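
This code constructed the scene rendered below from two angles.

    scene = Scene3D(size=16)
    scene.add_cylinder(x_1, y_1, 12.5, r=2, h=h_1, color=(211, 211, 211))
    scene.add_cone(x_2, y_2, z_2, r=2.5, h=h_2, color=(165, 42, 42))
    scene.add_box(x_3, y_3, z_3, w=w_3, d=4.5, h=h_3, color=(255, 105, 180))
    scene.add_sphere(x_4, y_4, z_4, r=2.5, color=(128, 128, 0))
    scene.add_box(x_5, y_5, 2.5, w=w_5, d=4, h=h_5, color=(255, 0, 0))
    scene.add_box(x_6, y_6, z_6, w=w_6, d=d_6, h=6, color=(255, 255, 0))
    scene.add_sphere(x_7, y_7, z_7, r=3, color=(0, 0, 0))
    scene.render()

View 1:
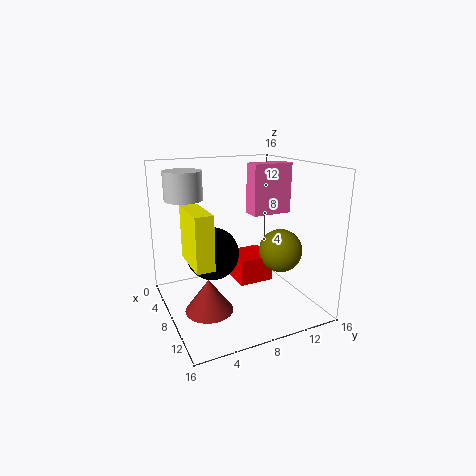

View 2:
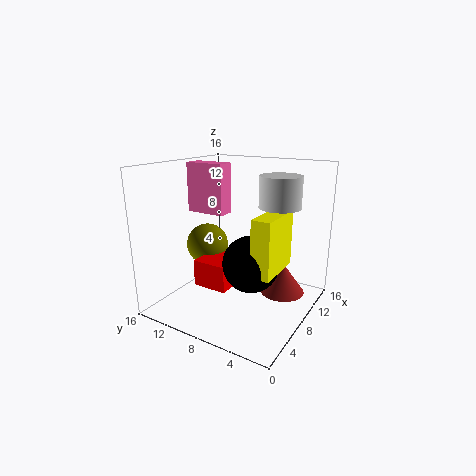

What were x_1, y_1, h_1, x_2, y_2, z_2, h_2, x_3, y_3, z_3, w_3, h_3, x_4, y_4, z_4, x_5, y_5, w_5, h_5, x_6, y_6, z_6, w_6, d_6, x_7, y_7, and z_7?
x_1 = 6.5; y_1 = 2.5; h_1 = 3; x_2 = 10.5; y_2 = 3.5; z_2 = 1.5; h_2 = 3.5; x_3 = 7; y_3 = 9.5; z_3 = 10.5; w_3 = 2; h_3 = 5.5; x_4 = 9; y_4 = 13; z_4 = 6; x_5 = 5; y_5 = 8; w_5 = 4; h_5 = 3; x_6 = 4.5; y_6 = 2.5; z_6 = 5.5; w_6 = 5.5; d_6 = 2; x_7 = 6.5; y_7 = 5.5; z_7 = 6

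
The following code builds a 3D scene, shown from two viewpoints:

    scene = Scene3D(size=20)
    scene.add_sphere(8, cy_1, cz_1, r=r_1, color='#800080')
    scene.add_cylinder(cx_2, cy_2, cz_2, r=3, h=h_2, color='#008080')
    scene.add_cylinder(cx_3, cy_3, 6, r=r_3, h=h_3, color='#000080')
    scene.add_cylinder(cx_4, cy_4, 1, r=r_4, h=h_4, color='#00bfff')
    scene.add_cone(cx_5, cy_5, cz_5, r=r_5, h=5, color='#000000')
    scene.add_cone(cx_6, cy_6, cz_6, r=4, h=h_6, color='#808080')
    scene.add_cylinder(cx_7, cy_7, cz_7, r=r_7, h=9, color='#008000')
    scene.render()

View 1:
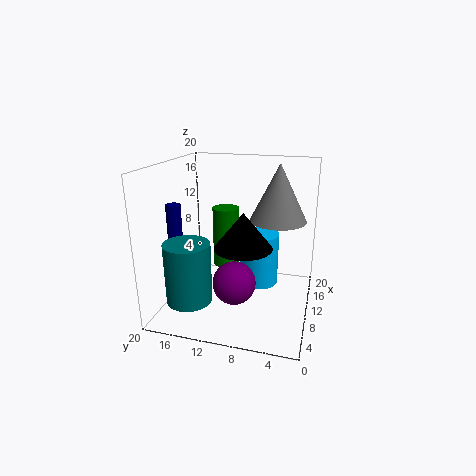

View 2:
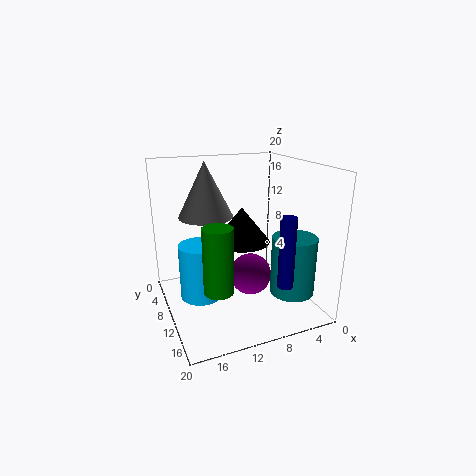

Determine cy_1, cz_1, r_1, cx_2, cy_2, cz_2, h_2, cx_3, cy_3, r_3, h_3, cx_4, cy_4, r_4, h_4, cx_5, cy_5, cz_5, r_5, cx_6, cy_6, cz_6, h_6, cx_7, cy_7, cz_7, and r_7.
cy_1 = 10; cz_1 = 4; r_1 = 3; cx_2 = 4; cy_2 = 15; cz_2 = 3; h_2 = 8; cx_3 = 7; cy_3 = 18; r_3 = 1; h_3 = 9; cx_4 = 15; cy_4 = 8; r_4 = 3; h_4 = 8; cx_5 = 9; cy_5 = 9; cz_5 = 9; r_5 = 4; cx_6 = 13; cy_6 = 5; cz_6 = 12; h_6 = 8; cx_7 = 14; cy_7 = 13; cz_7 = 4; r_7 = 2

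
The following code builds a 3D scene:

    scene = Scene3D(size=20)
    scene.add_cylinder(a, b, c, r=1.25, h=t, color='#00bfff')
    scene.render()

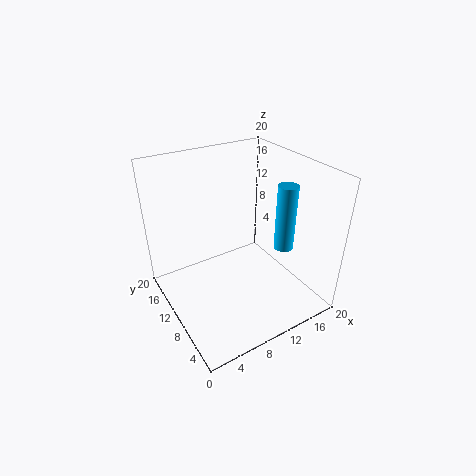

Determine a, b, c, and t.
a = 13.5
b = 4.5
c = 10.5
t = 8.5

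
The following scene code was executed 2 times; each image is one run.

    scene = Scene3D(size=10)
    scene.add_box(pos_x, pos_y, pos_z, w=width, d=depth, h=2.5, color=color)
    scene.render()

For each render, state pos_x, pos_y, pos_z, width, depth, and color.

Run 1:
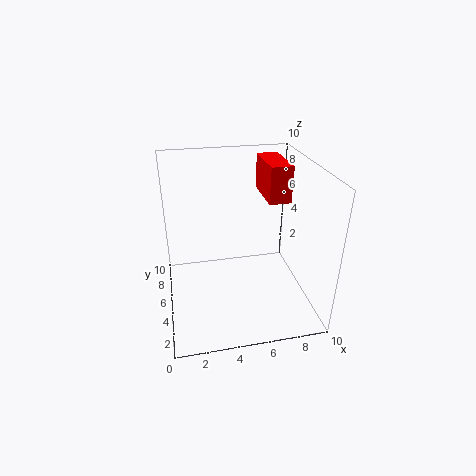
pos_x = 7, pos_y = 4.5, pos_z = 7.5, width = 1.5, depth = 3.5, color = 'red'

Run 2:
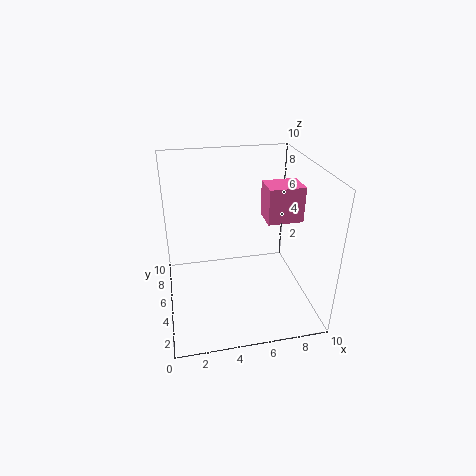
pos_x = 7, pos_y = 4.5, pos_z = 6, width = 2.5, depth = 2, color = 'hotpink'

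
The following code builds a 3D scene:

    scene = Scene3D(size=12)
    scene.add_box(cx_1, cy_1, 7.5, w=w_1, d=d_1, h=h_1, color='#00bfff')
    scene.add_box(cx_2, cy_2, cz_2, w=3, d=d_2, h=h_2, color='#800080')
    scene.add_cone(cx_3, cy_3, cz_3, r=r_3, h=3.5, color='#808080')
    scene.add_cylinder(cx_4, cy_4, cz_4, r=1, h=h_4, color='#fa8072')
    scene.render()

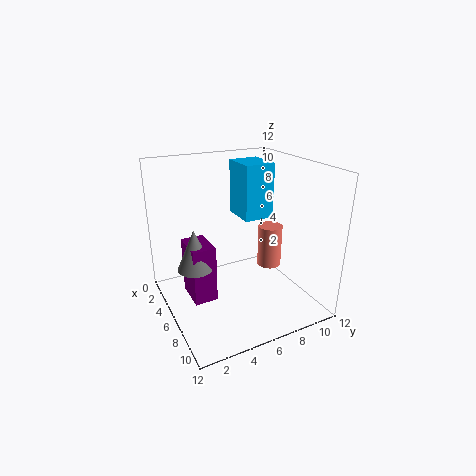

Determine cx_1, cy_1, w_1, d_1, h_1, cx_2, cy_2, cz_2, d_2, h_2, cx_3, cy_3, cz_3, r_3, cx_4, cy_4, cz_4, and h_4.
cx_1 = 3.5, cy_1 = 6.5, w_1 = 3, d_1 = 2.5, h_1 = 4.5, cx_2 = 3, cy_2 = 2, cz_2 = 0.5, d_2 = 2, h_2 = 5, cx_3 = 5, cy_3 = 2.5, cz_3 = 3.5, r_3 = 1.5, cx_4 = 7, cy_4 = 8.5, cz_4 = 3.5, h_4 = 3.5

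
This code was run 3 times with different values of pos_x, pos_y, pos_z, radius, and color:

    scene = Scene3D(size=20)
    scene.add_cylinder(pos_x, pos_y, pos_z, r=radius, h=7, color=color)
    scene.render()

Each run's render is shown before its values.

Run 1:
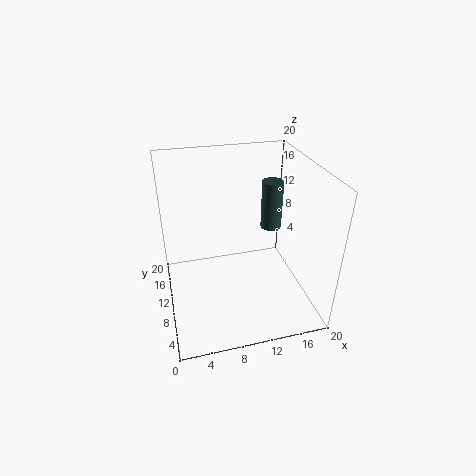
pos_x = 15.5, pos_y = 12, pos_z = 10, radius = 1.5, color = 'darkslategray'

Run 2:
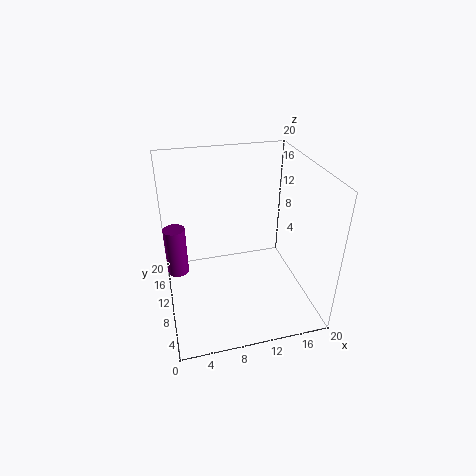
pos_x = 1.5, pos_y = 12, pos_z = 4.5, radius = 1.5, color = 'purple'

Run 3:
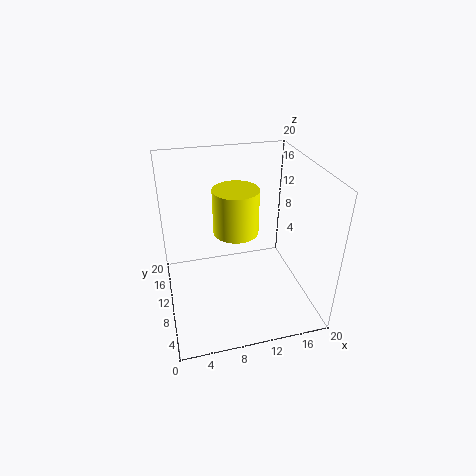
pos_x = 11, pos_y = 15, pos_z = 8, radius = 3.5, color = 'yellow'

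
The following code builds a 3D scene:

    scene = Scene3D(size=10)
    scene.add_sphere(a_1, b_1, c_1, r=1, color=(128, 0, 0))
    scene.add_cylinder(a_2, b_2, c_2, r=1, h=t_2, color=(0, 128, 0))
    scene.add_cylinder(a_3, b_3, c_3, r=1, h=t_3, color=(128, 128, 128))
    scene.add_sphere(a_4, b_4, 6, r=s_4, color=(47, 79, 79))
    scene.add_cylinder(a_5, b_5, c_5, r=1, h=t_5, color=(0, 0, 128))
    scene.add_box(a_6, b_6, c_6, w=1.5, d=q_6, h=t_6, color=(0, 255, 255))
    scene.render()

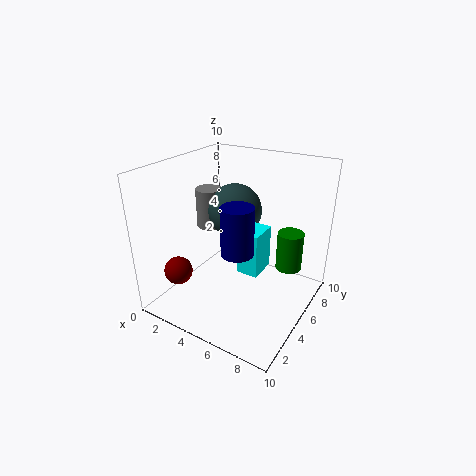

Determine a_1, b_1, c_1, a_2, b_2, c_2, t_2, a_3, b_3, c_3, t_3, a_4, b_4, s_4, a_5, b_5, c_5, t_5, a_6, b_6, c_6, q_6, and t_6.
a_1 = 1.5, b_1 = 2.5, c_1 = 2.5, a_2 = 7.5, b_2 = 8.5, c_2 = 1.5, t_2 = 3, a_3 = 1.5, b_3 = 6.5, c_3 = 4.5, t_3 = 3, a_4 = 3.5, b_4 = 7, s_4 = 2, a_5 = 6.5, b_5 = 2.5, c_5 = 5.5, t_5 = 3, a_6 = 5.5, b_6 = 4, c_6 = 3, q_6 = 2, t_6 = 3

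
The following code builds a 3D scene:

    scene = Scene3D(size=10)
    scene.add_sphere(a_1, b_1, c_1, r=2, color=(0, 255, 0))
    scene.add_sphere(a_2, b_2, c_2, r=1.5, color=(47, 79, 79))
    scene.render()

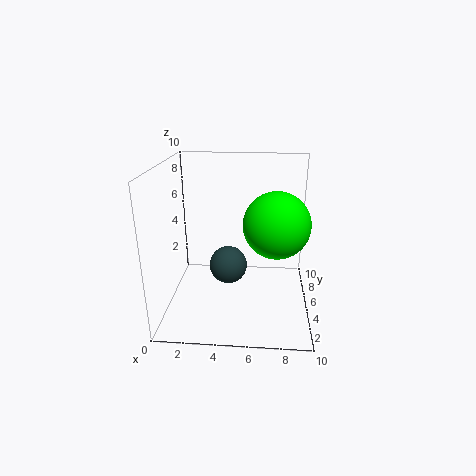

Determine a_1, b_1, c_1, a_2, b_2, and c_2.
a_1 = 7.5; b_1 = 2.5; c_1 = 7; a_2 = 4; b_2 = 7.5; c_2 = 1.5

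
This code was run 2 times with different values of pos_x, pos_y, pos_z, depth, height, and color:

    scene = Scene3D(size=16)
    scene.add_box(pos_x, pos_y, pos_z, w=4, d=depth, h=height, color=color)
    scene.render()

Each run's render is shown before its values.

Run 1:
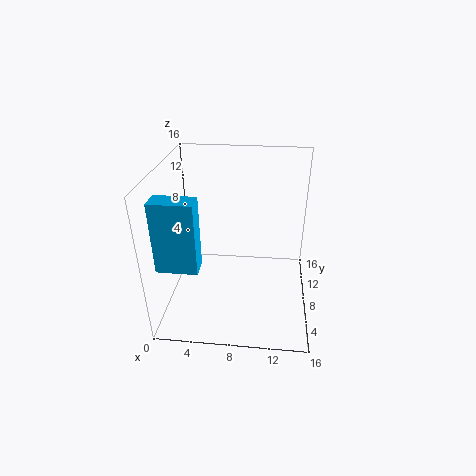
pos_x = 1; pos_y = 1; pos_z = 8; depth = 2; height = 7; color = 'deepskyblue'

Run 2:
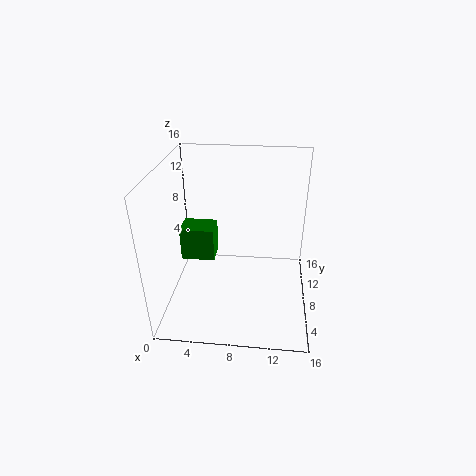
pos_x = 1; pos_y = 9; pos_z = 4; depth = 3; height = 4; color = 'green'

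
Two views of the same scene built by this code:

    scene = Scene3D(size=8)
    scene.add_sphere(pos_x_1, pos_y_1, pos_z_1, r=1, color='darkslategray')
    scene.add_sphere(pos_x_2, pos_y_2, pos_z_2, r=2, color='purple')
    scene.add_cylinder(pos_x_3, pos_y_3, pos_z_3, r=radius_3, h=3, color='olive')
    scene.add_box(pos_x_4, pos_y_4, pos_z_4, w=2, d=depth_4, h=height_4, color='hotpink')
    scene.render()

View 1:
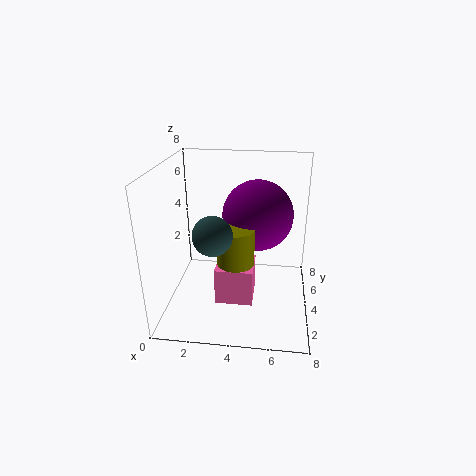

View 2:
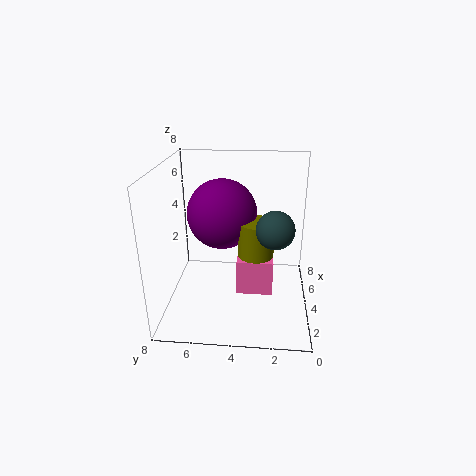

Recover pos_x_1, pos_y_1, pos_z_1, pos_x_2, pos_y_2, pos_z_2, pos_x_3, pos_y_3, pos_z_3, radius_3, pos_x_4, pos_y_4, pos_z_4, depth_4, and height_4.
pos_x_1 = 3, pos_y_1 = 2, pos_z_1 = 5, pos_x_2 = 5, pos_y_2 = 5, pos_z_2 = 5, pos_x_3 = 4, pos_y_3 = 3, pos_z_3 = 2, radius_3 = 1, pos_x_4 = 3, pos_y_4 = 2, pos_z_4 = 1, depth_4 = 2, height_4 = 2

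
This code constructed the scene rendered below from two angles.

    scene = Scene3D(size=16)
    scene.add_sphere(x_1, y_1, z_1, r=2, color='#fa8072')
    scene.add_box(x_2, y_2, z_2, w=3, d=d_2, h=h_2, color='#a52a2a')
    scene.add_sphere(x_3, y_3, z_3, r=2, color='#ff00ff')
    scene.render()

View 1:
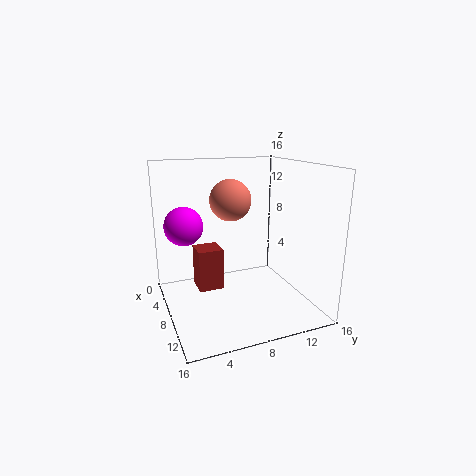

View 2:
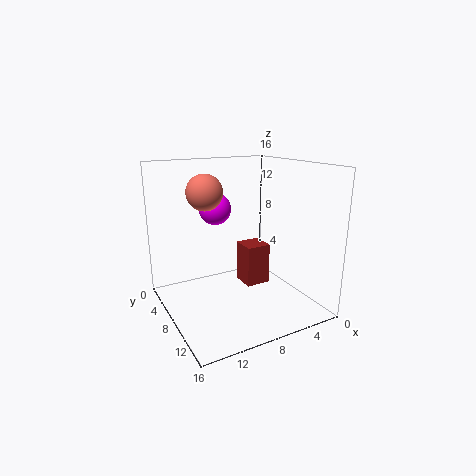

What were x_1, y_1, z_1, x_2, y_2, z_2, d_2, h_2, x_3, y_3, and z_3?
x_1 = 11, y_1 = 6, z_1 = 13, x_2 = 3, y_2 = 4, z_2 = 1, d_2 = 3, h_2 = 5, x_3 = 8, y_3 = 2, z_3 = 10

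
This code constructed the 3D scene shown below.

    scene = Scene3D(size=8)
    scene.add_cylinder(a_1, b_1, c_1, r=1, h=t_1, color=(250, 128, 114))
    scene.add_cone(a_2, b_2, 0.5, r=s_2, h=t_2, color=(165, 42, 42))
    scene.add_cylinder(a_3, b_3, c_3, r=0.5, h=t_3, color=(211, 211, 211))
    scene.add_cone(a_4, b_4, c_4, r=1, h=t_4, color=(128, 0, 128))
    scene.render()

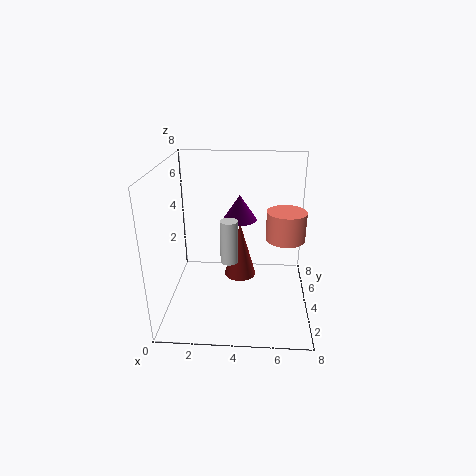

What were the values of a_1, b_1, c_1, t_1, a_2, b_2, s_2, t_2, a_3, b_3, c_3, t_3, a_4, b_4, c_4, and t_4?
a_1 = 6.5, b_1 = 3, c_1 = 4.5, t_1 = 1.5, a_2 = 4, b_2 = 6, s_2 = 1, t_2 = 3.5, a_3 = 3.5, b_3 = 4, c_3 = 2.5, t_3 = 2.5, a_4 = 4, b_4 = 5.5, c_4 = 4.5, t_4 = 1.5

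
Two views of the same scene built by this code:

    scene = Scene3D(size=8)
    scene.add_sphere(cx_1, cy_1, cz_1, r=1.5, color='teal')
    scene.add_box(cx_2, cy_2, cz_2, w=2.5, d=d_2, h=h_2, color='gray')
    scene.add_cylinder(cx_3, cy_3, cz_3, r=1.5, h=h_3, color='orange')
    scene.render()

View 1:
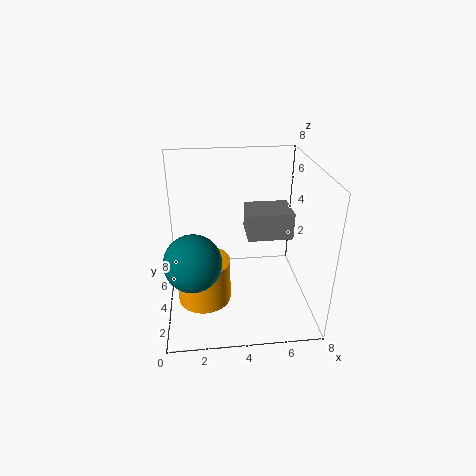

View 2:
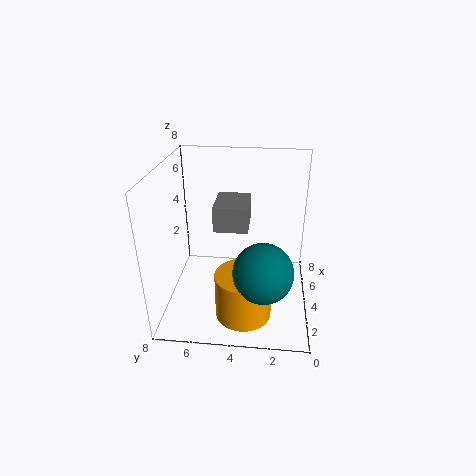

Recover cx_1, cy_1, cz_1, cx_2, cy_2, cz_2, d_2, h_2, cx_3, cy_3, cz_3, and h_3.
cx_1 = 1.5; cy_1 = 2.5; cz_1 = 3.5; cx_2 = 4.5; cy_2 = 3.5; cz_2 = 4; d_2 = 2; h_2 = 1.5; cx_3 = 2; cy_3 = 3.5; cz_3 = 0.5; h_3 = 2.5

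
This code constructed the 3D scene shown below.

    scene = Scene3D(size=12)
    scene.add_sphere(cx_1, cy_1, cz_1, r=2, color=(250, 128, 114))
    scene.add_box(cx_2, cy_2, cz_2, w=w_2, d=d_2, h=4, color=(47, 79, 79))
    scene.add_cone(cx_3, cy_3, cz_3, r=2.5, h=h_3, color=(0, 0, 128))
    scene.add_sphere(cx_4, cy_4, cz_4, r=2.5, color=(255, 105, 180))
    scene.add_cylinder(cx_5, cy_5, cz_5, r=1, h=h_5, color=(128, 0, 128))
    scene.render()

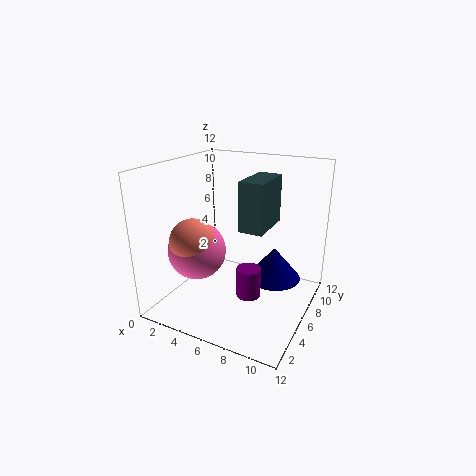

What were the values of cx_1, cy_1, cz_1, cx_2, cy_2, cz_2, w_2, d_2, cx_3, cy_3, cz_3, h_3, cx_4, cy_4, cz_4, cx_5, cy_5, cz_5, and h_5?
cx_1 = 2.5; cy_1 = 4.5; cz_1 = 5.5; cx_2 = 6.5; cy_2 = 5; cz_2 = 7; w_2 = 2; d_2 = 4; cx_3 = 8; cy_3 = 9.5; cz_3 = 1; h_3 = 3; cx_4 = 2.5; cy_4 = 5; cz_4 = 4.5; cx_5 = 7.5; cy_5 = 5; cz_5 = 1.5; h_5 = 2.5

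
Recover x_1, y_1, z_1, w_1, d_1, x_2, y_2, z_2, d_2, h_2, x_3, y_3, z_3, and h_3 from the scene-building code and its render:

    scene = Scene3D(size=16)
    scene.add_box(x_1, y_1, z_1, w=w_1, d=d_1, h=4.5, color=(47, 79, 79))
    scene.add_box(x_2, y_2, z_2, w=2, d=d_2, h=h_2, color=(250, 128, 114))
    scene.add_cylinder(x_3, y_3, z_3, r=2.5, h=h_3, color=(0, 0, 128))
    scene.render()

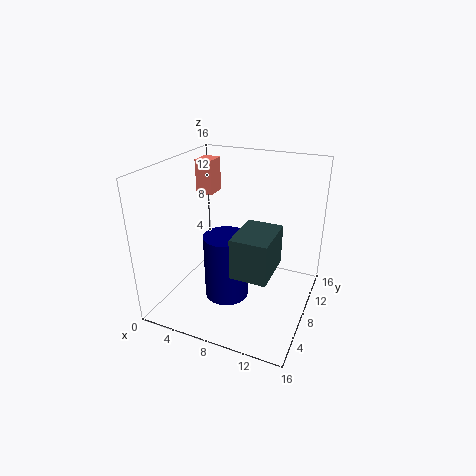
x_1 = 8.5; y_1 = 4.5; z_1 = 5; w_1 = 4; d_1 = 5.5; x_2 = 1.5; y_2 = 10.5; z_2 = 11.5; d_2 = 2.5; h_2 = 4; x_3 = 7; y_3 = 7; z_3 = 1; h_3 = 7.5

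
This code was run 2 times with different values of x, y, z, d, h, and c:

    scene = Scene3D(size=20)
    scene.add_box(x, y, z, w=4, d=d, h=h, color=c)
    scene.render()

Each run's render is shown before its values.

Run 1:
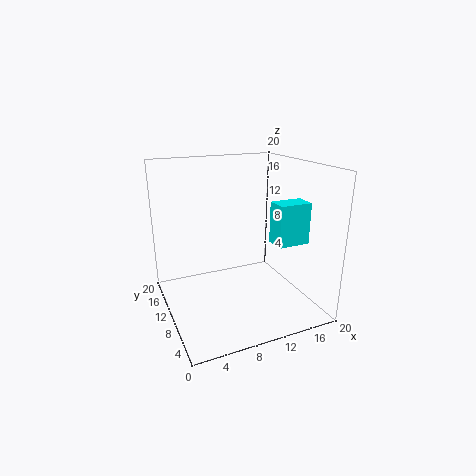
x = 11.5; y = 1.5; z = 11.5; d = 2.5; h = 5; c = 'cyan'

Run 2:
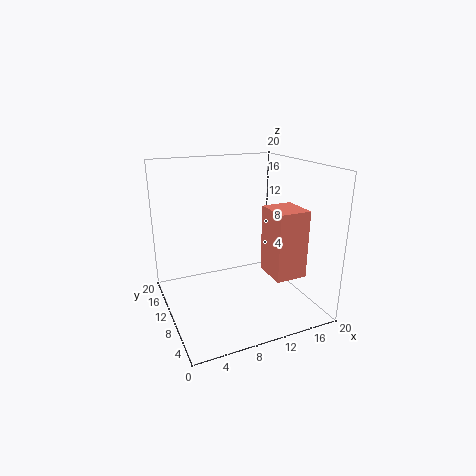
x = 11.5; y = 1.5; z = 7; d = 4.5; h = 8.5; c = 'salmon'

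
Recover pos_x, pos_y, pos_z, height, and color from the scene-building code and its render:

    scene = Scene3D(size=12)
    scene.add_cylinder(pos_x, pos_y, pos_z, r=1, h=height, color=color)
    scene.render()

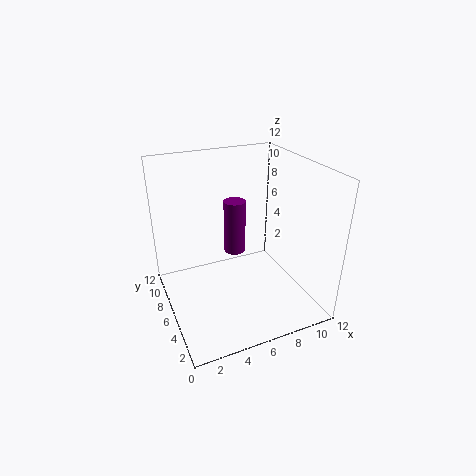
pos_x = 7; pos_y = 9; pos_z = 3; height = 5; color = 'purple'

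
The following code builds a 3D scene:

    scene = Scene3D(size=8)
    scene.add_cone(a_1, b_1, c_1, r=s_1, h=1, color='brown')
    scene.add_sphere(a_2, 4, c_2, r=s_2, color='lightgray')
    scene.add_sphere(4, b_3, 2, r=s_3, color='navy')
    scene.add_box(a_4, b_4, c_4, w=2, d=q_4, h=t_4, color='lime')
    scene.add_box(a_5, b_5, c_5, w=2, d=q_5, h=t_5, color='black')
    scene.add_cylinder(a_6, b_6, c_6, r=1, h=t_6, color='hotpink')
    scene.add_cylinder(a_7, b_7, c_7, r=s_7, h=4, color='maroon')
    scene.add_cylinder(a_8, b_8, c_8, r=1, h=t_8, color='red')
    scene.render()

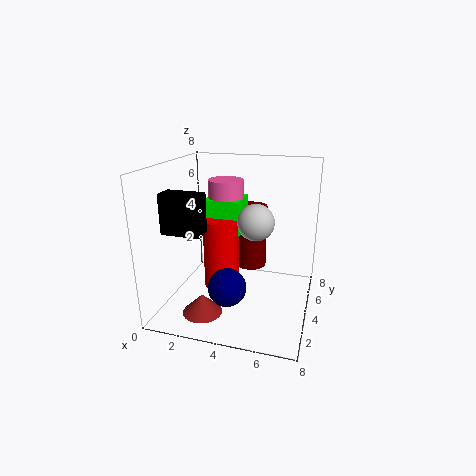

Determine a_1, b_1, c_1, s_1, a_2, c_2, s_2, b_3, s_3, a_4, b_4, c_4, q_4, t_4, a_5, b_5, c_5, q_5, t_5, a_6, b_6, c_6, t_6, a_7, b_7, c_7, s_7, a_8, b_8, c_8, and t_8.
a_1 = 3; b_1 = 1; c_1 = 1; s_1 = 1; a_2 = 5; c_2 = 5; s_2 = 1; b_3 = 2; s_3 = 1; a_4 = 2; b_4 = 4; c_4 = 4; q_4 = 2; t_4 = 2; a_5 = 1; b_5 = 1; c_5 = 5; q_5 = 1; t_5 = 2; a_6 = 3; b_6 = 5; c_6 = 5; t_6 = 2; a_7 = 4; b_7 = 7; c_7 = 1; s_7 = 1; a_8 = 3; b_8 = 4; c_8 = 1; t_8 = 4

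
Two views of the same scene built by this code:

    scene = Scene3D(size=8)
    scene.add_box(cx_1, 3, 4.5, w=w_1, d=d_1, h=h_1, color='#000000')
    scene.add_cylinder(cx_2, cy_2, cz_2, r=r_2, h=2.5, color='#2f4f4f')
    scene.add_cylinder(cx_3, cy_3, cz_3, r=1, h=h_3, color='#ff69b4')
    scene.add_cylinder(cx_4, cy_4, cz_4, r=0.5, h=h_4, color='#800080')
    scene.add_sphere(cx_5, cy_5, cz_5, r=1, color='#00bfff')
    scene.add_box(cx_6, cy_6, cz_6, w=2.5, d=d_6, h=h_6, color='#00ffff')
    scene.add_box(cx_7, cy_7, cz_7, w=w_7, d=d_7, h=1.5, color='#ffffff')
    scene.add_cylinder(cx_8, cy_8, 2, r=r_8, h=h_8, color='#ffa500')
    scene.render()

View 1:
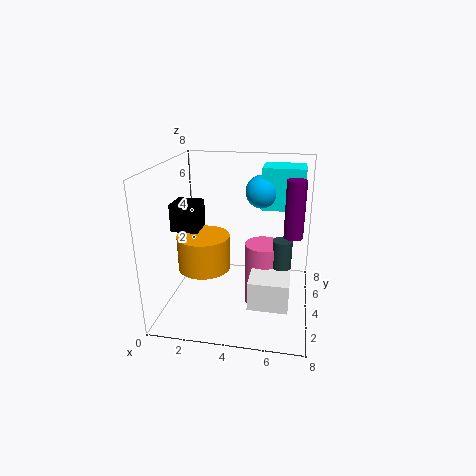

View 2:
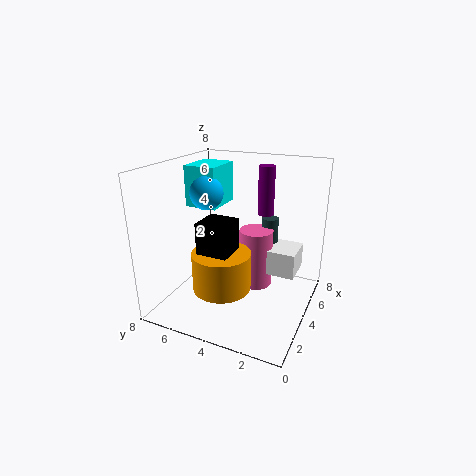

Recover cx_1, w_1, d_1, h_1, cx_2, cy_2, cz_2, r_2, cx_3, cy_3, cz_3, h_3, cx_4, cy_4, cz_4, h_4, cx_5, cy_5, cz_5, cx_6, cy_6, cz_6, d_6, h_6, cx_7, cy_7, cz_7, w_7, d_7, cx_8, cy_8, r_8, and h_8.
cx_1 = 0.5, w_1 = 1.5, d_1 = 1.5, h_1 = 1.5, cx_2 = 6.5, cy_2 = 3, cz_2 = 2, r_2 = 0.5, cx_3 = 5.5, cy_3 = 3.5, cz_3 = 0.5, h_3 = 3.5, cx_4 = 7, cy_4 = 3.5, cz_4 = 4.5, h_4 = 3, cx_5 = 5, cy_5 = 6.5, cz_5 = 6, cx_6 = 5, cy_6 = 6, cz_6 = 5, d_6 = 2, h_6 = 2.5, cx_7 = 5, cy_7 = 1, cz_7 = 1.5, w_7 = 2, d_7 = 2.5, cx_8 = 2, cy_8 = 4, r_8 = 1.5, h_8 = 2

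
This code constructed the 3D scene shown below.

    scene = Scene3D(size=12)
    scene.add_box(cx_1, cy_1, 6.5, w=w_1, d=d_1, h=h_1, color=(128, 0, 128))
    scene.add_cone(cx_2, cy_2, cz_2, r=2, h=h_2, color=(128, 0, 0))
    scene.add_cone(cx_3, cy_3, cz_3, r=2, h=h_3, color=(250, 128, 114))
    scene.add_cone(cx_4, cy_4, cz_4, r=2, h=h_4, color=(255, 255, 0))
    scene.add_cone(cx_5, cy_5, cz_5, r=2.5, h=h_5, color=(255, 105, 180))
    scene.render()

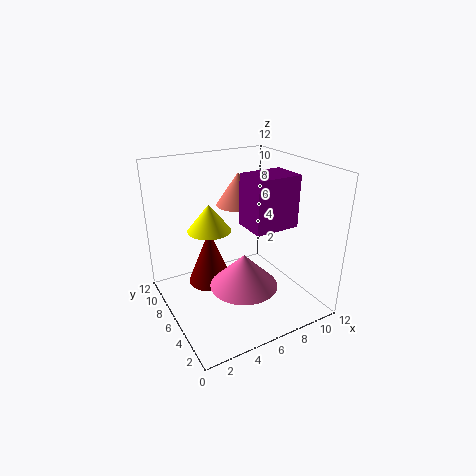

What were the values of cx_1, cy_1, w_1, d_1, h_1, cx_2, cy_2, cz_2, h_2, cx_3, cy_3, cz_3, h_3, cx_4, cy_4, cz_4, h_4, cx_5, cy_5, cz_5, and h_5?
cx_1 = 7, cy_1 = 4.5, w_1 = 4, d_1 = 3, h_1 = 4.5, cx_2 = 4.5, cy_2 = 8.5, cz_2 = 1, h_2 = 5, cx_3 = 8, cy_3 = 9.5, cz_3 = 7.5, h_3 = 3, cx_4 = 5, cy_4 = 9.5, cz_4 = 5.5, h_4 = 2.5, cx_5 = 4.5, cy_5 = 2.5, cz_5 = 4, h_5 = 2.5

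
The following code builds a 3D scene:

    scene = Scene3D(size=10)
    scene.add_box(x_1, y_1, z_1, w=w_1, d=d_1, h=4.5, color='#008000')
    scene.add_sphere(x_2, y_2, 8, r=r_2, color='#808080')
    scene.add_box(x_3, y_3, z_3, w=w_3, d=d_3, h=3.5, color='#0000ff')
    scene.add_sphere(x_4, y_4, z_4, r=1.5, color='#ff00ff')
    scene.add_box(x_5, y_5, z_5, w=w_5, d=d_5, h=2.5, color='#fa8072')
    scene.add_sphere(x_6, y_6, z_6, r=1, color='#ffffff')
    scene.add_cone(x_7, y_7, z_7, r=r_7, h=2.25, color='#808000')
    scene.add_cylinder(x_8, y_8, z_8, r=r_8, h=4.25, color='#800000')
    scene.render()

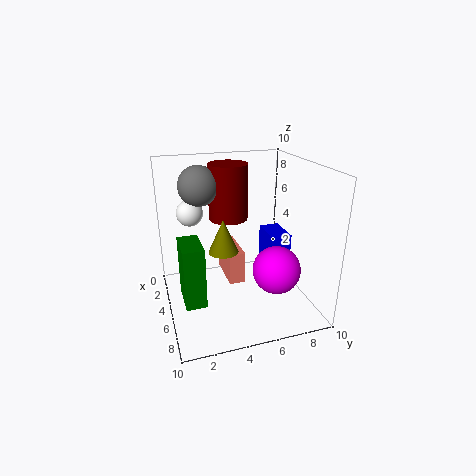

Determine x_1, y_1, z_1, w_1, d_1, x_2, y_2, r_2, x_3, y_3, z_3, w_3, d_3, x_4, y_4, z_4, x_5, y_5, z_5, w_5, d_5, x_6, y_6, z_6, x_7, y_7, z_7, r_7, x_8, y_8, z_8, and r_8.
x_1 = 3, y_1 = 1, z_1 = 0.25, w_1 = 2.75, d_1 = 1.5, x_2 = 1.75, y_2 = 3, r_2 = 1.5, x_3 = 2.75, y_3 = 7.5, z_3 = 1.25, w_3 = 2.5, d_3 = 1.5, x_4 = 8.25, y_4 = 6.5, z_4 = 4, x_5 = 0.25, y_5 = 4.75, z_5 = 0.5, w_5 = 3.5, d_5 = 1.25, x_6 = 1.75, y_6 = 2.25, z_6 = 6, x_7 = 5.75, y_7 = 3.75, z_7 = 4.5, r_7 = 1, x_8 = 1.75, y_8 = 5.25, z_8 = 5.25, r_8 = 1.5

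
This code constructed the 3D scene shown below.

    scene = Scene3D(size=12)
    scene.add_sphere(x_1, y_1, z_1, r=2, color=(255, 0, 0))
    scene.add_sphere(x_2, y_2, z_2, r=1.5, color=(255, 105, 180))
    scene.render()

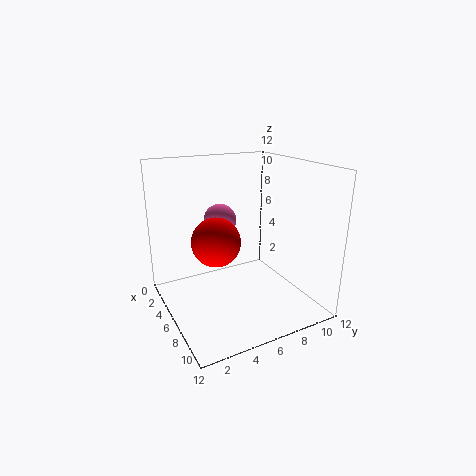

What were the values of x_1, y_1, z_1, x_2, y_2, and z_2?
x_1 = 6
y_1 = 4
z_1 = 6
x_2 = 2.5
y_2 = 6
z_2 = 6.5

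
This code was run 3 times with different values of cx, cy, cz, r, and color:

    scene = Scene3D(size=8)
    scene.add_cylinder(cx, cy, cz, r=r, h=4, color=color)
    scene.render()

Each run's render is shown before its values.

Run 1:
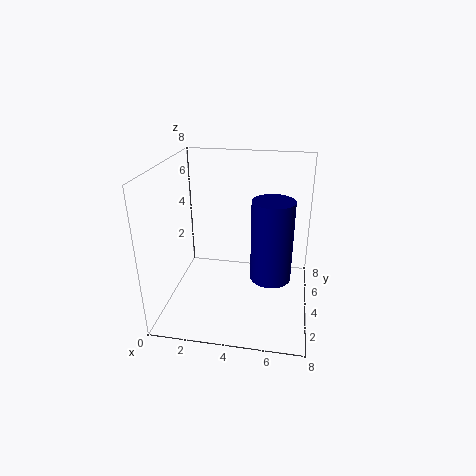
cx = 6
cy = 2
cz = 3
r = 1
color = 'navy'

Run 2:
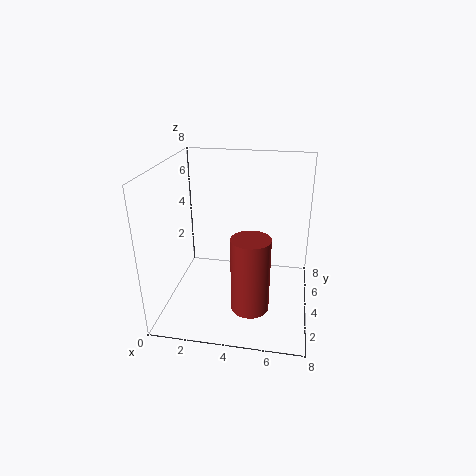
cx = 5
cy = 2
cz = 1
r = 1
color = 'brown'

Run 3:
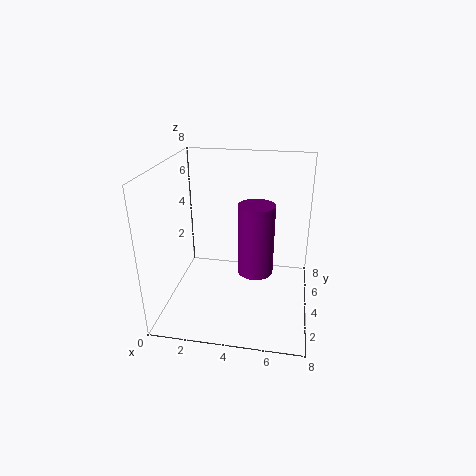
cx = 5
cy = 4
cz = 2
r = 1
color = 'purple'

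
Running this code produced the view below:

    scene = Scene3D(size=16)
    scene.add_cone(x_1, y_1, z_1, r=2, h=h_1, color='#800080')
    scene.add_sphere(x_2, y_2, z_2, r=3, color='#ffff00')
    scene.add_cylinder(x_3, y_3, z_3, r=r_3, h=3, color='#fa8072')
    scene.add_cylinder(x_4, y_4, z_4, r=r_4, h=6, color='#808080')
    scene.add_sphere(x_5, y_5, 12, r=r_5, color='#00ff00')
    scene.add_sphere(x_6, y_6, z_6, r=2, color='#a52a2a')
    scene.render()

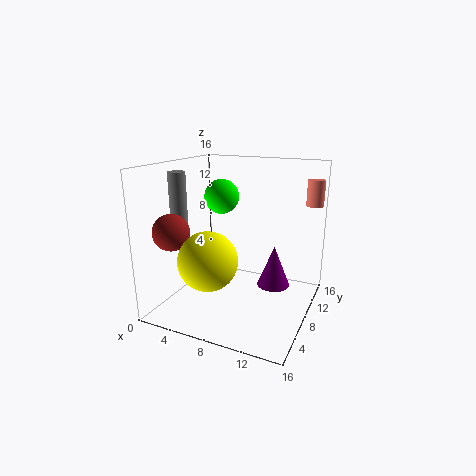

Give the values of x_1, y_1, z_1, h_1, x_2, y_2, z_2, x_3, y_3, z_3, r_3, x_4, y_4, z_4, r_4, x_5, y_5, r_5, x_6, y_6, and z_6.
x_1 = 11; y_1 = 12; z_1 = 1; h_1 = 5; x_2 = 7; y_2 = 3; z_2 = 7; x_3 = 15; y_3 = 14; z_3 = 11; r_3 = 1; x_4 = 1; y_4 = 7; z_4 = 9; r_4 = 1; x_5 = 5; y_5 = 10; r_5 = 2; x_6 = 2; y_6 = 4; z_6 = 9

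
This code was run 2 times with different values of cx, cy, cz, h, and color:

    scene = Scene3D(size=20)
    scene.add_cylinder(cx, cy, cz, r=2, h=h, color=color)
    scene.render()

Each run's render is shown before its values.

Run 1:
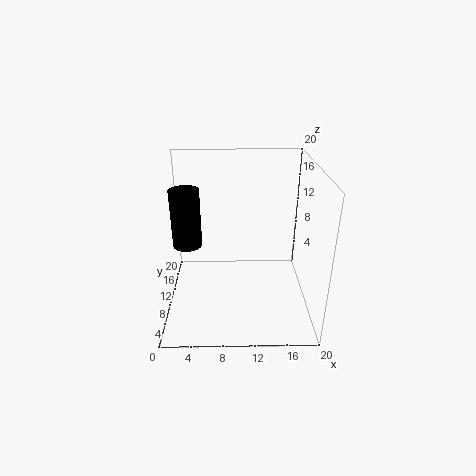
cx = 3
cy = 10
cz = 9
h = 8
color = 'black'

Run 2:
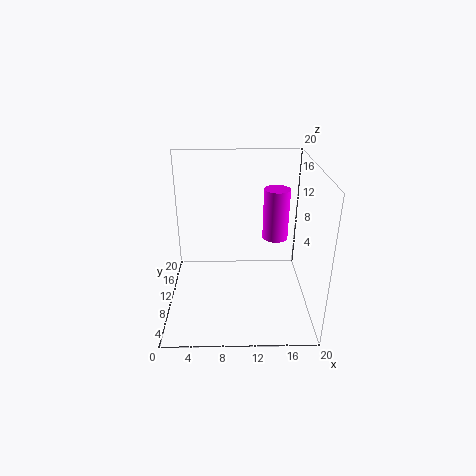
cx = 16
cy = 16
cz = 7
h = 8
color = 'magenta'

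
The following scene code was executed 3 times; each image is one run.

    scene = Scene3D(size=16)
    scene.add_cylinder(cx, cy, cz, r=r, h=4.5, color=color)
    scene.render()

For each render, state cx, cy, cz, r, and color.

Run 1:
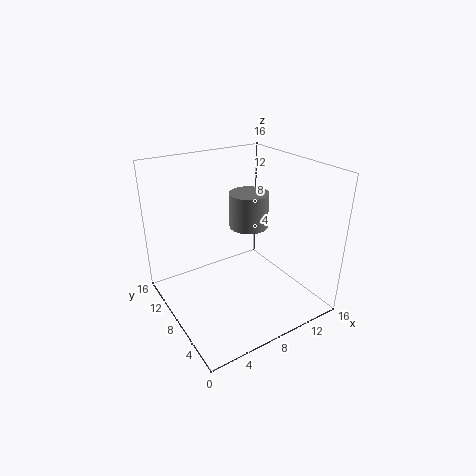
cx = 12.5, cy = 12.5, cz = 6.5, r = 2.5, color = 'gray'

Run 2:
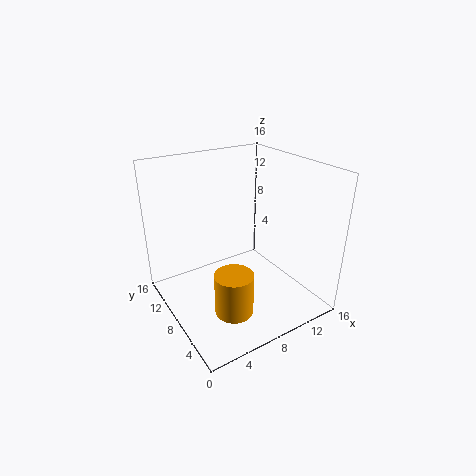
cx = 5, cy = 4, cz = 2, r = 2, color = 'orange'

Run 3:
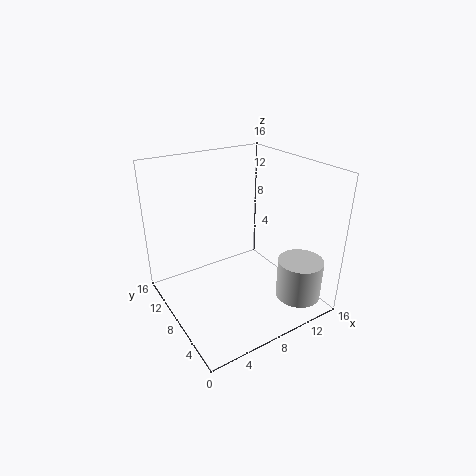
cx = 13, cy = 3, cz = 1.5, r = 2.5, color = 'lightgray'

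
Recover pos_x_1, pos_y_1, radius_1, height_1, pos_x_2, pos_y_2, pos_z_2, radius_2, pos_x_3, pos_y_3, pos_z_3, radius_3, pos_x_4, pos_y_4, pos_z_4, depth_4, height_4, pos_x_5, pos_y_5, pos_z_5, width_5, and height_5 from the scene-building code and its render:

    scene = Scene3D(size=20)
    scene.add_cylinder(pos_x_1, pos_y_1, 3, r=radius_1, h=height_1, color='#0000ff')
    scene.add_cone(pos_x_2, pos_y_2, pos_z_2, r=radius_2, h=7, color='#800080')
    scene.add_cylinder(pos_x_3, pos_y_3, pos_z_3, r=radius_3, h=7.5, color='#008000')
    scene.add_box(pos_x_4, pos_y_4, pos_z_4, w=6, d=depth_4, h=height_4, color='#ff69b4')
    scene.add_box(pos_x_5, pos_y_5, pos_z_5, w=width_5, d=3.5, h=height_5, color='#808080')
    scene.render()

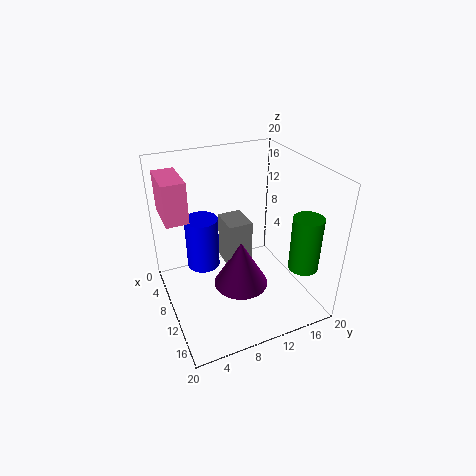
pos_x_1 = 4.5; pos_y_1 = 6.5; radius_1 = 2.5; height_1 = 8; pos_x_2 = 10; pos_y_2 = 10.5; pos_z_2 = 2; radius_2 = 4; pos_x_3 = 16; pos_y_3 = 17; pos_z_3 = 7; radius_3 = 2; pos_x_4 = 3.5; pos_y_4 = 0.5; pos_z_4 = 13.5; depth_4 = 3; height_4 = 5.5; pos_x_5 = 5; pos_y_5 = 9; pos_z_5 = 4.5; width_5 = 4.5; height_5 = 7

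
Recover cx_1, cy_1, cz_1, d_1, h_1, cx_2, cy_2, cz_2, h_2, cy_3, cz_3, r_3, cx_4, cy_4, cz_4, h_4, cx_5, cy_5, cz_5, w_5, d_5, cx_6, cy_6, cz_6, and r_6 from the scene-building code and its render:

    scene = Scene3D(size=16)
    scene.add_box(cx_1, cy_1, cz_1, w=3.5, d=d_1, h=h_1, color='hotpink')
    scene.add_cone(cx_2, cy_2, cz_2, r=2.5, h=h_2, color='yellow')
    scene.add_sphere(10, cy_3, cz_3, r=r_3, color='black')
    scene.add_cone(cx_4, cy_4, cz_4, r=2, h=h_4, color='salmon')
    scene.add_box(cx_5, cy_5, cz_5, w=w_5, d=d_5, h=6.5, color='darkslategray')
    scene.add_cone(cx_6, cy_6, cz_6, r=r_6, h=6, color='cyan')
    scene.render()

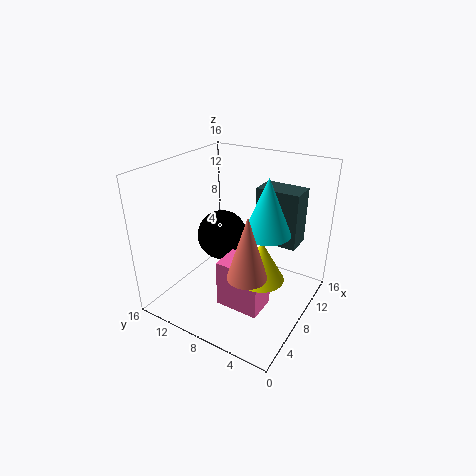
cx_1 = 5
cy_1 = 4
cz_1 = 0.5
d_1 = 5
h_1 = 5.5
cx_2 = 7
cy_2 = 4.5
cz_2 = 4.5
h_2 = 4.5
cy_3 = 11.5
cz_3 = 6.5
r_3 = 3
cx_4 = 4
cy_4 = 4.5
cz_4 = 6.5
h_4 = 6.5
cx_5 = 11
cy_5 = 2.5
cz_5 = 6.5
w_5 = 3
d_5 = 5
cx_6 = 8
cy_6 = 4.5
cz_6 = 9.5
r_6 = 2.5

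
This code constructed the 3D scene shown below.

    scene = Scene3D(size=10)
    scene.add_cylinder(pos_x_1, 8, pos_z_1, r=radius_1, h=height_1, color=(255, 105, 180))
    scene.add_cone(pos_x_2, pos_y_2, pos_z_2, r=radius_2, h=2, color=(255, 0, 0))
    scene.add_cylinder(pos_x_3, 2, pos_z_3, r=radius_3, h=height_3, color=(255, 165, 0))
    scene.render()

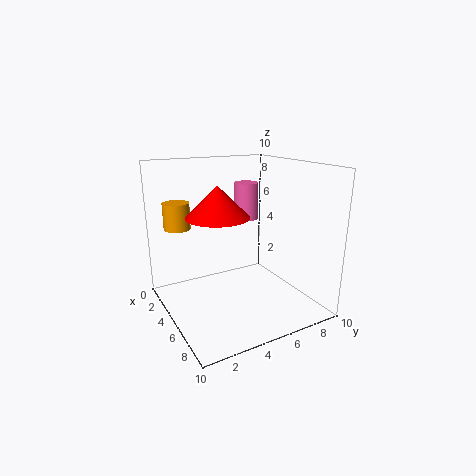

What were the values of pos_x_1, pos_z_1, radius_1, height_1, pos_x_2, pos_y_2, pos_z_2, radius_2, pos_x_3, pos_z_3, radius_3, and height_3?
pos_x_1 = 1, pos_z_1 = 5, radius_1 = 1, height_1 = 3, pos_x_2 = 6, pos_y_2 = 3, pos_z_2 = 7, radius_2 = 2, pos_x_3 = 1, pos_z_3 = 5, radius_3 = 1, height_3 = 2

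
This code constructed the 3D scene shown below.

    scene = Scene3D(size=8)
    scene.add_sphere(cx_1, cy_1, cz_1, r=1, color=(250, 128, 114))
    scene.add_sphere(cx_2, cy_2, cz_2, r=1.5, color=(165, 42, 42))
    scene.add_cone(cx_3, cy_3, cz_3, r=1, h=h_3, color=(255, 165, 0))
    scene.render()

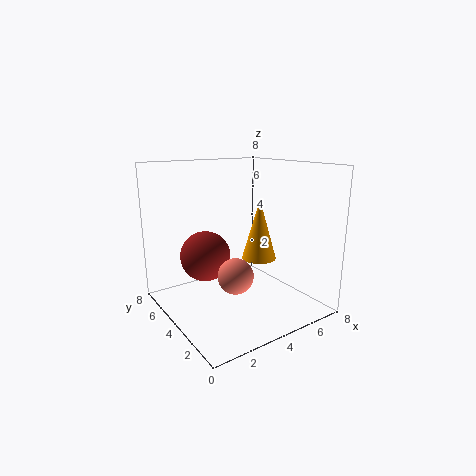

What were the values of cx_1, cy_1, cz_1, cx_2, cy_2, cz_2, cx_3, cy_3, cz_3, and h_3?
cx_1 = 3.5, cy_1 = 3.5, cz_1 = 2, cx_2 = 3, cy_2 = 6, cz_2 = 2.5, cx_3 = 5.5, cy_3 = 4, cz_3 = 2.5, h_3 = 3.5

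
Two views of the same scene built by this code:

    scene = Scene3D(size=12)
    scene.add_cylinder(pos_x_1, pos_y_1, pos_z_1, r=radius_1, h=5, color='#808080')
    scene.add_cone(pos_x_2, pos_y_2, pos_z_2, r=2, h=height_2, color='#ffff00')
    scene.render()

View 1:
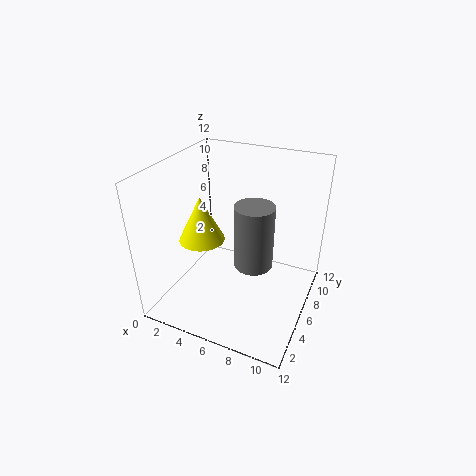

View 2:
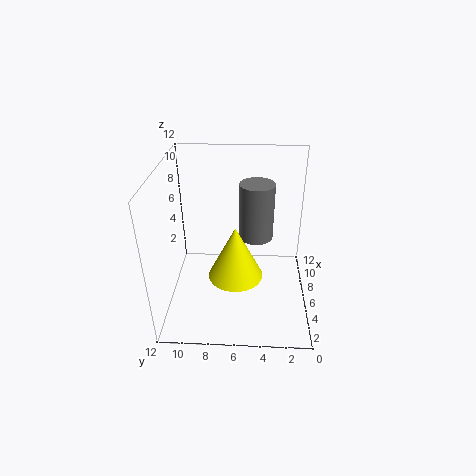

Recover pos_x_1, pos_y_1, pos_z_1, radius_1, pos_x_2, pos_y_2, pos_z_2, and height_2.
pos_x_1 = 8
pos_y_1 = 4.5
pos_z_1 = 5
radius_1 = 1.5
pos_x_2 = 2.5
pos_y_2 = 6
pos_z_2 = 5
height_2 = 4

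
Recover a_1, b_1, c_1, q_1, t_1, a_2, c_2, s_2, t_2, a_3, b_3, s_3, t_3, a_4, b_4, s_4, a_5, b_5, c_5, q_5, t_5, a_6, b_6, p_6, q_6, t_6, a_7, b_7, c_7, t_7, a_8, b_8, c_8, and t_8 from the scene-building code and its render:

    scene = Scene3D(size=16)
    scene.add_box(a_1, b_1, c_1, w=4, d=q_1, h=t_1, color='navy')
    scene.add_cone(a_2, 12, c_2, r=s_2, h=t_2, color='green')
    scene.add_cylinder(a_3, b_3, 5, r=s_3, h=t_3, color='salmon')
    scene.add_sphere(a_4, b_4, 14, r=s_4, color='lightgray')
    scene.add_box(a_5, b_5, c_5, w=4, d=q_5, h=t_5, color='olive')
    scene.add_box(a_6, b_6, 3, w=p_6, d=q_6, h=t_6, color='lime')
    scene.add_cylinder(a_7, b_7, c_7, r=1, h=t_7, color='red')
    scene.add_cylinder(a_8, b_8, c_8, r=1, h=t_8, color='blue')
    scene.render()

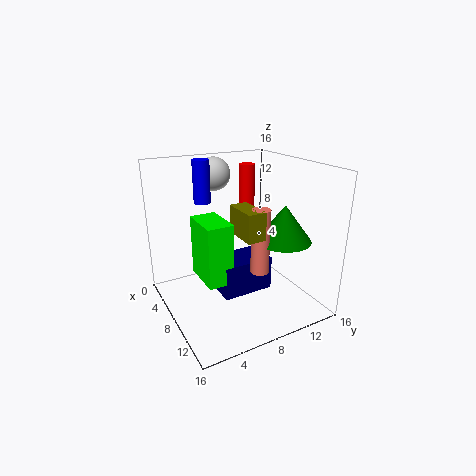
a_1 = 5
b_1 = 6
c_1 = 1
q_1 = 6
t_1 = 4
a_2 = 11
c_2 = 8
s_2 = 3
t_2 = 4
a_3 = 11
b_3 = 9
s_3 = 1
t_3 = 7
a_4 = 2
b_4 = 8
s_4 = 2
a_5 = 8
b_5 = 7
c_5 = 9
q_5 = 2
t_5 = 3
a_6 = 4
b_6 = 4
p_6 = 5
q_6 = 3
t_6 = 7
a_7 = 3
b_7 = 12
c_7 = 8
t_7 = 7
a_8 = 3
b_8 = 6
c_8 = 11
t_8 = 5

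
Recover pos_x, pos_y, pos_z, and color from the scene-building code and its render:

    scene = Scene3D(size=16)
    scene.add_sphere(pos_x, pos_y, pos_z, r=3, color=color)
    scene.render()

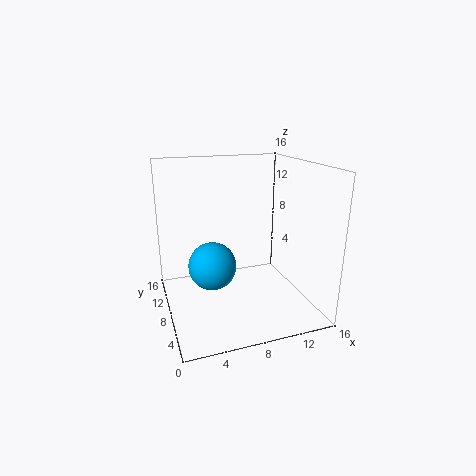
pos_x = 6; pos_y = 12; pos_z = 3; color = 'deepskyblue'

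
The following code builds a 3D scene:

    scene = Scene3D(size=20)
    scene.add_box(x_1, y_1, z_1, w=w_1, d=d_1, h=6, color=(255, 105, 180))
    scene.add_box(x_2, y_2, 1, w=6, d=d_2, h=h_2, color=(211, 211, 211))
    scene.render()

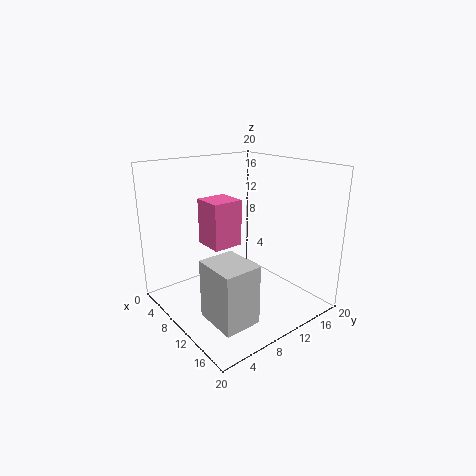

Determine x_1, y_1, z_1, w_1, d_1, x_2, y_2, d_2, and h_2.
x_1 = 8, y_1 = 5, z_1 = 10, w_1 = 4, d_1 = 4, x_2 = 11, y_2 = 3, d_2 = 5, h_2 = 8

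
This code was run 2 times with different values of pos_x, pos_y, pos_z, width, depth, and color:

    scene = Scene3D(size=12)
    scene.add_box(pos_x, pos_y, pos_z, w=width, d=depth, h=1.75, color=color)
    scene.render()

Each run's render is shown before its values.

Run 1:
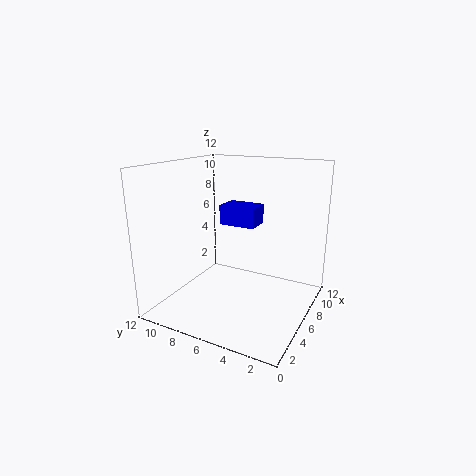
pos_x = 7.25
pos_y = 5.25
pos_z = 6.5
width = 2.25
depth = 3.25
color = 'blue'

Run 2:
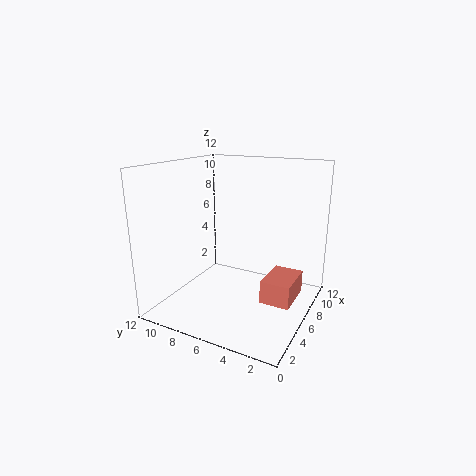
pos_x = 3.25
pos_y = 0.5
pos_z = 2.25
width = 3.25
depth = 2.25
color = 'salmon'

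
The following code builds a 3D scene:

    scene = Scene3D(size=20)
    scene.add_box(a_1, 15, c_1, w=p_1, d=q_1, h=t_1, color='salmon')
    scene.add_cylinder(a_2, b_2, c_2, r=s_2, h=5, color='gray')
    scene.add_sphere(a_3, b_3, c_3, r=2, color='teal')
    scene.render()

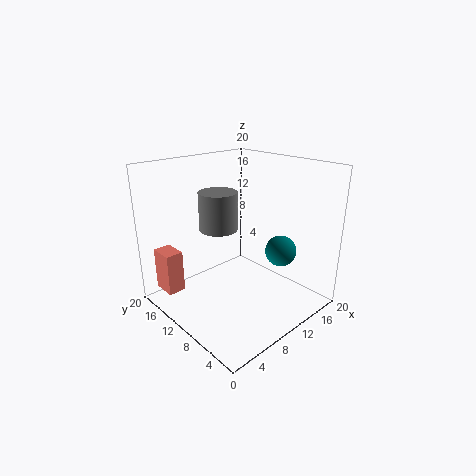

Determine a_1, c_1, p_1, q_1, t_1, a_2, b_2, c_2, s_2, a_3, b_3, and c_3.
a_1 = 1.5, c_1 = 2, p_1 = 2.5, q_1 = 3.5, t_1 = 6, a_2 = 7, b_2 = 10.5, c_2 = 12, s_2 = 2.5, a_3 = 12, b_3 = 4, c_3 = 9.5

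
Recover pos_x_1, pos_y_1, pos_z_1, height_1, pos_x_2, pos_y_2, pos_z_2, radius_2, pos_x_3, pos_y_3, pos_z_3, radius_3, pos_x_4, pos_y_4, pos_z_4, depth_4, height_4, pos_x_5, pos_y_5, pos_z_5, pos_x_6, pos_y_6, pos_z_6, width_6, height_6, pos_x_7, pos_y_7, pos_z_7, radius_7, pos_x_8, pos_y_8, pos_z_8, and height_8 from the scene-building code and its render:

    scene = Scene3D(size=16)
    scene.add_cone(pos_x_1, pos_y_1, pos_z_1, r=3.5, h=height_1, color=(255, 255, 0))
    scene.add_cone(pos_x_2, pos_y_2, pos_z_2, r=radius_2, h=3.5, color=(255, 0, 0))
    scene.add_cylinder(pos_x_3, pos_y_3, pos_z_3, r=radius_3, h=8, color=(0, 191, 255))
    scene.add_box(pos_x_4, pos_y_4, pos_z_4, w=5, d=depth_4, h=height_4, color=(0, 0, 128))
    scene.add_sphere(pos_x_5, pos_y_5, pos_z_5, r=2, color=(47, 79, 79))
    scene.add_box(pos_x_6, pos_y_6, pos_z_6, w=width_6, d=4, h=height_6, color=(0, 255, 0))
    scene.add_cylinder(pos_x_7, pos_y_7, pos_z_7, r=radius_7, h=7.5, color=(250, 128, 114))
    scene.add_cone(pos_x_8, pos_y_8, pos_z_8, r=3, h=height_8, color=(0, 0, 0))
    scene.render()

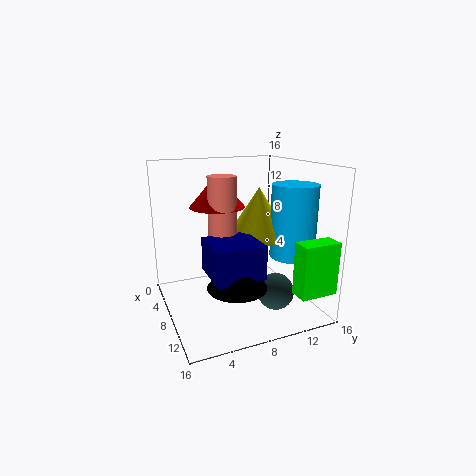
pos_x_1 = 8, pos_y_1 = 10.5, pos_z_1 = 8, height_1 = 5.5, pos_x_2 = 7, pos_y_2 = 6, pos_z_2 = 11.5, radius_2 = 3, pos_x_3 = 10.5, pos_y_3 = 13.5, pos_z_3 = 6, radius_3 = 2.5, pos_x_4 = 9, pos_y_4 = 3.5, pos_z_4 = 5.5, depth_4 = 5, height_4 = 3.5, pos_x_5 = 11.5, pos_y_5 = 11, pos_z_5 = 2.5, pos_x_6 = 14, pos_y_6 = 11.5, pos_z_6 = 3.5, width_6 = 2, height_6 = 5.5, pos_x_7 = 8.5, pos_y_7 = 6, pos_z_7 = 7.5, radius_7 = 1.5, pos_x_8 = 12.5, pos_y_8 = 6, pos_z_8 = 4.5, height_8 = 3.5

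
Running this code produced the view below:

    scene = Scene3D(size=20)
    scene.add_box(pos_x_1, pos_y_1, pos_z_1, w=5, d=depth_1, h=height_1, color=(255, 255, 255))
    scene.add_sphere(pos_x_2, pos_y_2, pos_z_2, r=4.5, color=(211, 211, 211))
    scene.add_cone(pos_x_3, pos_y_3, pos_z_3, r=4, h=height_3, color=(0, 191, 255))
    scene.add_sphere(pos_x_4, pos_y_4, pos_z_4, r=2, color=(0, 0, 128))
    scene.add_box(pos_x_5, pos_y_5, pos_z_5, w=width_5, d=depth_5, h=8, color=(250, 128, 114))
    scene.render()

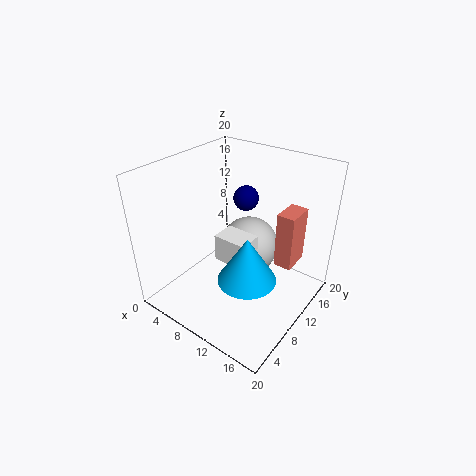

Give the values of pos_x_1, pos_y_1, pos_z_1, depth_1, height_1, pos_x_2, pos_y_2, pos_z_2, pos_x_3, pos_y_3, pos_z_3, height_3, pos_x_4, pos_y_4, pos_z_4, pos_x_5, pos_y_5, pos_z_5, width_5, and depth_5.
pos_x_1 = 7
pos_y_1 = 8.5
pos_z_1 = 6
depth_1 = 3.5
height_1 = 4
pos_x_2 = 8.5
pos_y_2 = 15
pos_z_2 = 5.5
pos_x_3 = 13
pos_y_3 = 8
pos_z_3 = 5.5
height_3 = 6.5
pos_x_4 = 6
pos_y_4 = 17.5
pos_z_4 = 12
pos_x_5 = 14.5
pos_y_5 = 12.5
pos_z_5 = 6
width_5 = 2.5
depth_5 = 4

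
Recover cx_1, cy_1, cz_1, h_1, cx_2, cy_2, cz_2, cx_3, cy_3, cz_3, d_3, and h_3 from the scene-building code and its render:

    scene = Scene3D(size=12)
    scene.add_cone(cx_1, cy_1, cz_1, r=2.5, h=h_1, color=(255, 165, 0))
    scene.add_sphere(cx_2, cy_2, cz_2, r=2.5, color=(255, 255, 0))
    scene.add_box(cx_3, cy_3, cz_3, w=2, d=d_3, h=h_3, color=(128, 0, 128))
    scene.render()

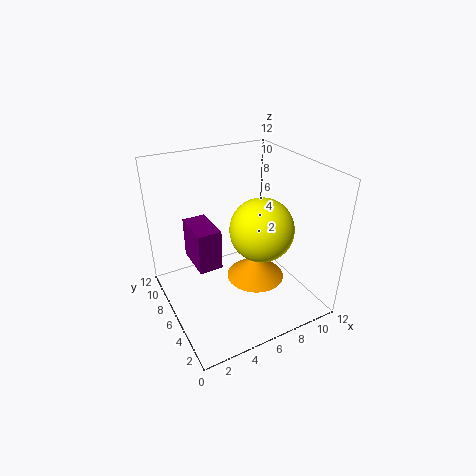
cx_1 = 7.5, cy_1 = 5.5, cz_1 = 2, h_1 = 2, cx_2 = 7, cy_2 = 4, cz_2 = 7.5, cx_3 = 2.5, cy_3 = 6, cz_3 = 3.5, d_3 = 3.5, h_3 = 3.5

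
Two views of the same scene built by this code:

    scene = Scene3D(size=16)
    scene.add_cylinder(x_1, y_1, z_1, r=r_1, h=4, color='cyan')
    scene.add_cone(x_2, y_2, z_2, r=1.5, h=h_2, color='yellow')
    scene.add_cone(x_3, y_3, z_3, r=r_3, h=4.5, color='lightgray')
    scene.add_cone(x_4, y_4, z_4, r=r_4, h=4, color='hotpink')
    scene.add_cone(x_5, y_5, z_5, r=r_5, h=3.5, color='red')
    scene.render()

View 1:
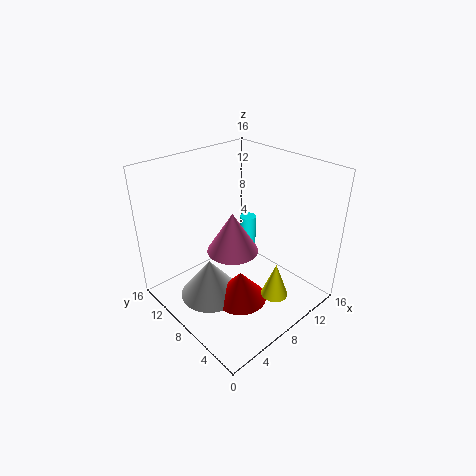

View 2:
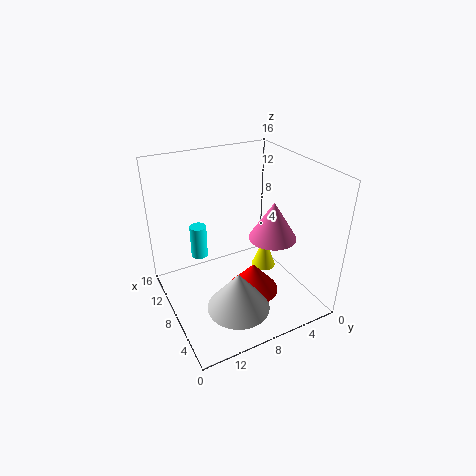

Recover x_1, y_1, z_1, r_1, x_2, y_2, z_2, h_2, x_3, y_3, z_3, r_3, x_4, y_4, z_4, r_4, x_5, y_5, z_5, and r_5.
x_1 = 12.5
y_1 = 11
z_1 = 4
r_1 = 1
x_2 = 9.5
y_2 = 3.5
z_2 = 2
h_2 = 4
x_3 = 5
y_3 = 9.5
z_3 = 1
r_3 = 3.5
x_4 = 5
y_4 = 5.5
z_4 = 9
r_4 = 2.5
x_5 = 7
y_5 = 6.5
z_5 = 1
r_5 = 3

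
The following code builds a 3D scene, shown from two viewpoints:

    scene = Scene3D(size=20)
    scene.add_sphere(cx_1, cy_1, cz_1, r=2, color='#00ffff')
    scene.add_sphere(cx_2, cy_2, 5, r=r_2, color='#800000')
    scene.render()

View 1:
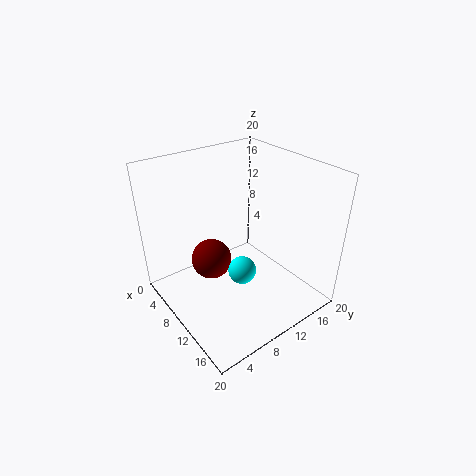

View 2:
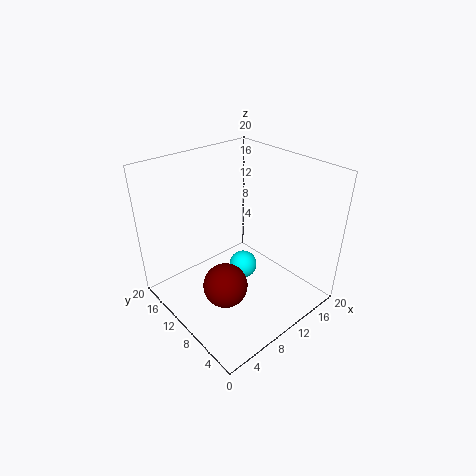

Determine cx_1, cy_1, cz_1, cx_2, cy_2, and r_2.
cx_1 = 11; cy_1 = 10; cz_1 = 5; cx_2 = 6; cy_2 = 8; r_2 = 3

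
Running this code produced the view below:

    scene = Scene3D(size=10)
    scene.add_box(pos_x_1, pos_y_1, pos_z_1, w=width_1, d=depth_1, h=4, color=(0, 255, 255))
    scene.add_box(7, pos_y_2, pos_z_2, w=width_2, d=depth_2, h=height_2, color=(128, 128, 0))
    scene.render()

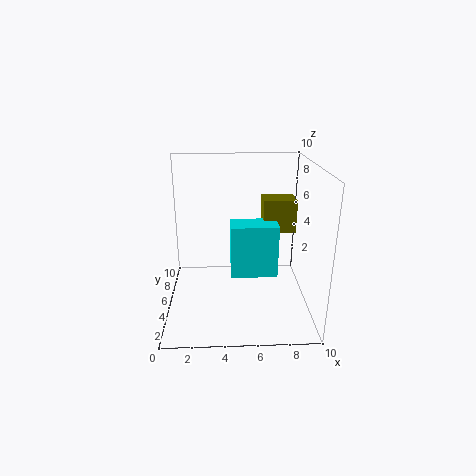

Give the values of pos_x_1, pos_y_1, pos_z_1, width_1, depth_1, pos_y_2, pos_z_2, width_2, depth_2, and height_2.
pos_x_1 = 4.5
pos_y_1 = 5.5
pos_z_1 = 1.5
width_1 = 3.5
depth_1 = 2
pos_y_2 = 7
pos_z_2 = 4.5
width_2 = 2.5
depth_2 = 2
height_2 = 2.5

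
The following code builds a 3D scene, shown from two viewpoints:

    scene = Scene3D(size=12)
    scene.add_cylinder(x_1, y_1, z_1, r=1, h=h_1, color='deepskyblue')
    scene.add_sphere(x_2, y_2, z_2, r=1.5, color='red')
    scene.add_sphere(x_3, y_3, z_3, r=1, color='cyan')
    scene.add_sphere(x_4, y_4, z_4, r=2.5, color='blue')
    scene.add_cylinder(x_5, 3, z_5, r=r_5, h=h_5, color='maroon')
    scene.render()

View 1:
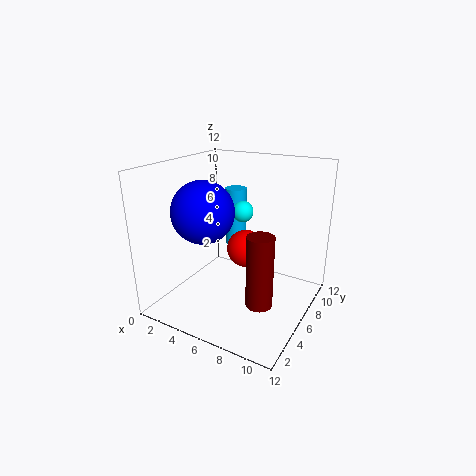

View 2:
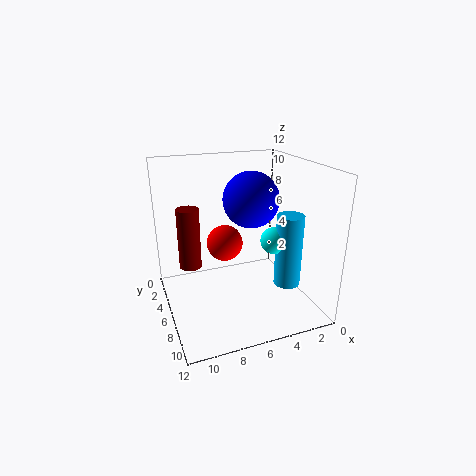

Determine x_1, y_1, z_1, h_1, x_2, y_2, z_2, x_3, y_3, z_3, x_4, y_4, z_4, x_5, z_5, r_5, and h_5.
x_1 = 3.5; y_1 = 10; z_1 = 3.5; h_1 = 5.5; x_2 = 7; y_2 = 5.5; z_2 = 5.5; x_3 = 4.5; y_3 = 9.5; z_3 = 7; x_4 = 4; y_4 = 4; z_4 = 8.5; x_5 = 9.5; z_5 = 2.5; r_5 = 1; h_5 = 5.5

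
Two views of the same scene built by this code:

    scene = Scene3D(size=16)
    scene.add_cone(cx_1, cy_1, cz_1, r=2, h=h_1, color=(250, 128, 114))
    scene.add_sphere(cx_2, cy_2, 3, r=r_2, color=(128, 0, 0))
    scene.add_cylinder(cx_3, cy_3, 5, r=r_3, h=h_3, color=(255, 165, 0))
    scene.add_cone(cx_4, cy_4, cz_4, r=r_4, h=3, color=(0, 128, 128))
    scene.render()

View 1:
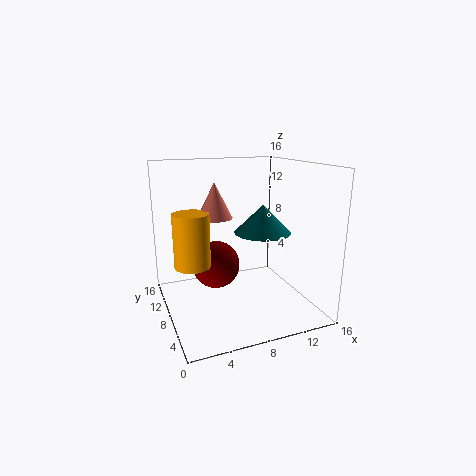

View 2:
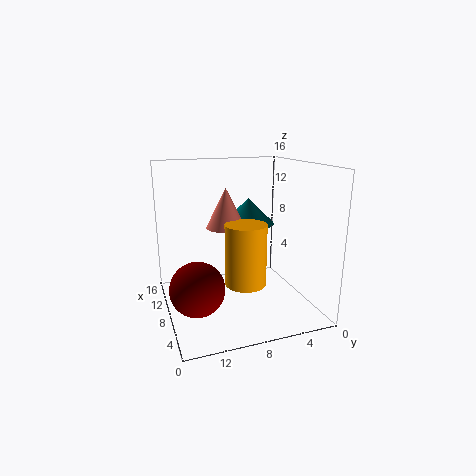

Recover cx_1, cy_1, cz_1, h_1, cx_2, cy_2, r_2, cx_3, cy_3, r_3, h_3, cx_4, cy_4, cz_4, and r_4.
cx_1 = 6
cy_1 = 10
cz_1 = 10
h_1 = 4
cx_2 = 7
cy_2 = 13
r_2 = 3
cx_3 = 3
cy_3 = 9
r_3 = 2
h_3 = 6
cx_4 = 10
cy_4 = 6
cz_4 = 9
r_4 = 3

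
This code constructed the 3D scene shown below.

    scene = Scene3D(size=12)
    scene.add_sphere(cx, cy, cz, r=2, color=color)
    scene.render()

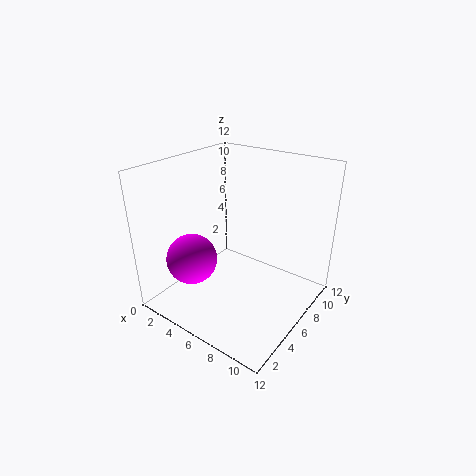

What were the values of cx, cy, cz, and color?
cx = 4; cy = 2.5; cz = 5; color = 'magenta'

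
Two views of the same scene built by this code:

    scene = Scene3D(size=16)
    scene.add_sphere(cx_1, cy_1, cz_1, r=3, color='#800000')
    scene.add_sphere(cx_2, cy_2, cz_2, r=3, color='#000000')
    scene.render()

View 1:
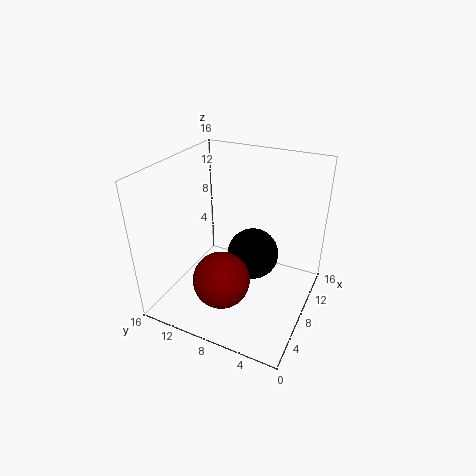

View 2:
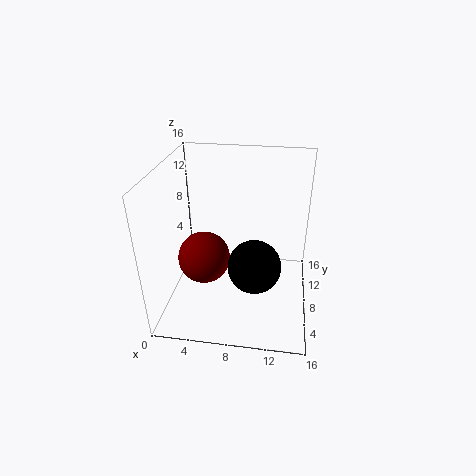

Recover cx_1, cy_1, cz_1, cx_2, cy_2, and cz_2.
cx_1 = 4; cy_1 = 8; cz_1 = 5; cx_2 = 10; cy_2 = 7; cz_2 = 5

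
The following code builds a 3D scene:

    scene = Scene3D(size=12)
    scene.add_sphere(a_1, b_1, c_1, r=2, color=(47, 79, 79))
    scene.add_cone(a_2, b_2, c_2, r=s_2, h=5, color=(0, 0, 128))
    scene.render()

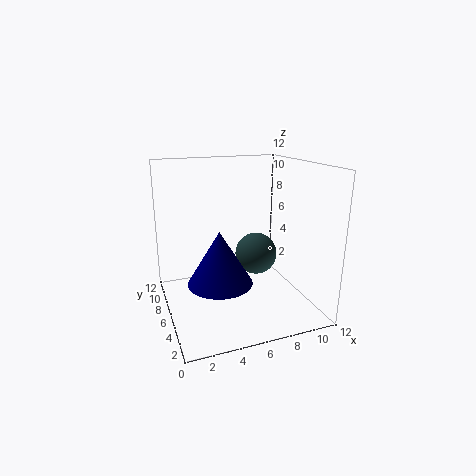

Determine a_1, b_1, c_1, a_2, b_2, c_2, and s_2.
a_1 = 9, b_1 = 9, c_1 = 3, a_2 = 5, b_2 = 8, c_2 = 1, s_2 = 3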